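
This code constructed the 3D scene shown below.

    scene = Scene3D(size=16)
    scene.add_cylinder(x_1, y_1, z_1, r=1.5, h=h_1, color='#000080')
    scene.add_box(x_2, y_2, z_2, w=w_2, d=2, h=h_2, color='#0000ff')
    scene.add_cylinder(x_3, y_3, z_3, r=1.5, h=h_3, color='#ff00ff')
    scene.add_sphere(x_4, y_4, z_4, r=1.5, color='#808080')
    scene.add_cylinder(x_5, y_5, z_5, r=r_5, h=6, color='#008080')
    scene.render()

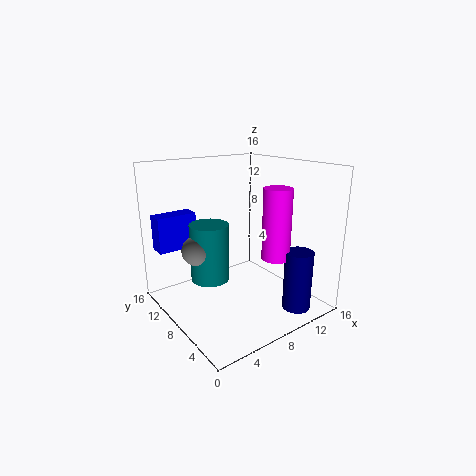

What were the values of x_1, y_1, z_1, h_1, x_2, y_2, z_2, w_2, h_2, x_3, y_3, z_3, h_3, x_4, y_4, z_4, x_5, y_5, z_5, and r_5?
x_1 = 11.5
y_1 = 2
z_1 = 1
h_1 = 6.5
x_2 = 0.5
y_2 = 12
z_2 = 6.5
w_2 = 4.5
h_2 = 4
x_3 = 10
y_3 = 4
z_3 = 6.5
h_3 = 7.5
x_4 = 2.5
y_4 = 7.5
z_4 = 8
x_5 = 4
y_5 = 7.5
z_5 = 4.5
r_5 = 2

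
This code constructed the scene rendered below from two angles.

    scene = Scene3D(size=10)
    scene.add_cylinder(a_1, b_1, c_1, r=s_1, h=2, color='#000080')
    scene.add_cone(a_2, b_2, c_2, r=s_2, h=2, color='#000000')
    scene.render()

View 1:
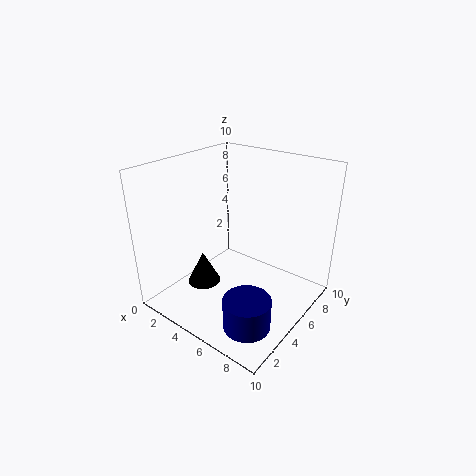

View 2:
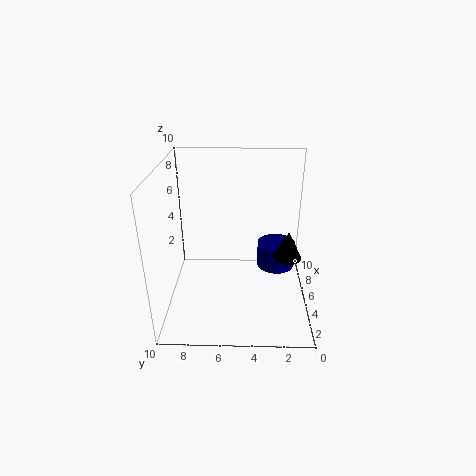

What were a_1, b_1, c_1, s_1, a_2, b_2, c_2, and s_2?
a_1 = 8; b_1 = 2; c_1 = 1; s_1 = 1.5; a_2 = 5; b_2 = 1.5; c_2 = 3.5; s_2 = 1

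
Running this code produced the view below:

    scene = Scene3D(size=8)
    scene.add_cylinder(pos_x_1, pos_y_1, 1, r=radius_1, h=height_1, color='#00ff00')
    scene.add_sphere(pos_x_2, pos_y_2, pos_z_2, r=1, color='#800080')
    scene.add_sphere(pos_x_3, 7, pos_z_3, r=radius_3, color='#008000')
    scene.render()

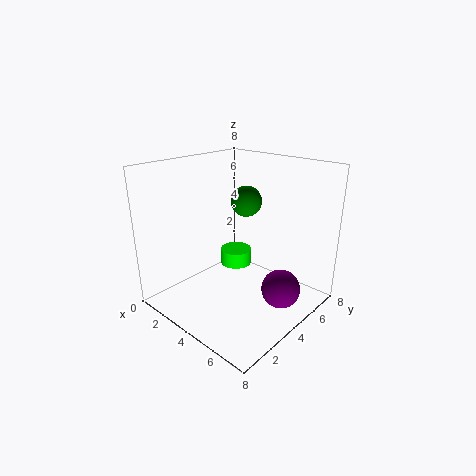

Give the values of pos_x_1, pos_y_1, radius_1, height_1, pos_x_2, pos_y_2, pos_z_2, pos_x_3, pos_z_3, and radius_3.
pos_x_1 = 2
pos_y_1 = 6
radius_1 = 1
height_1 = 1
pos_x_2 = 7
pos_y_2 = 4
pos_z_2 = 2
pos_x_3 = 2
pos_z_3 = 5
radius_3 = 1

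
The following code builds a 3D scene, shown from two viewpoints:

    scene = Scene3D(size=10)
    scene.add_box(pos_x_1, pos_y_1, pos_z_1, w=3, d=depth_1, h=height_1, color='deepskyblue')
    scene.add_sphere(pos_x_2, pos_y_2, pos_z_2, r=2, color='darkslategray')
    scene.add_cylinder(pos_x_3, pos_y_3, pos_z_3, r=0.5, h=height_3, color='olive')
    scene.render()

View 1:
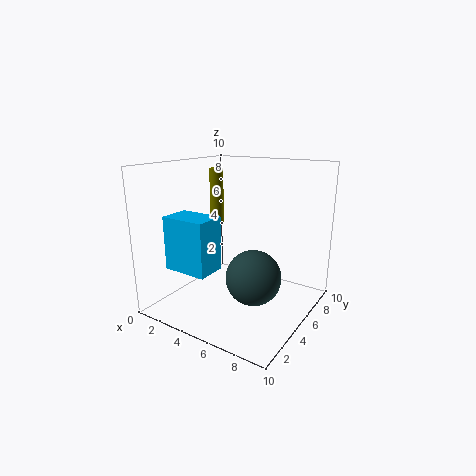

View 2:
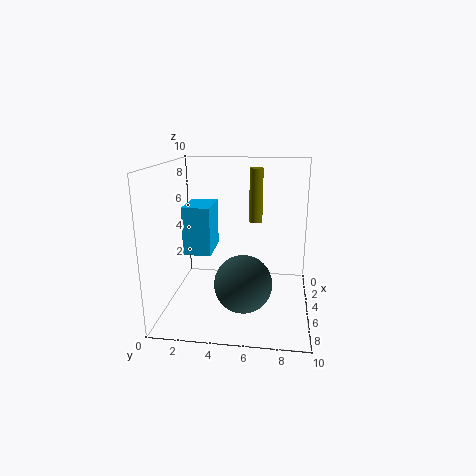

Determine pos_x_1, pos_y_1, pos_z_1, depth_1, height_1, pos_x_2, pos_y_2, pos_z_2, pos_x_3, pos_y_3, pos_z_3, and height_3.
pos_x_1 = 2; pos_y_1 = 1; pos_z_1 = 3.5; depth_1 = 2; height_1 = 3.5; pos_x_2 = 6; pos_y_2 = 5.5; pos_z_2 = 2; pos_x_3 = 2.5; pos_y_3 = 6; pos_z_3 = 5.5; height_3 = 4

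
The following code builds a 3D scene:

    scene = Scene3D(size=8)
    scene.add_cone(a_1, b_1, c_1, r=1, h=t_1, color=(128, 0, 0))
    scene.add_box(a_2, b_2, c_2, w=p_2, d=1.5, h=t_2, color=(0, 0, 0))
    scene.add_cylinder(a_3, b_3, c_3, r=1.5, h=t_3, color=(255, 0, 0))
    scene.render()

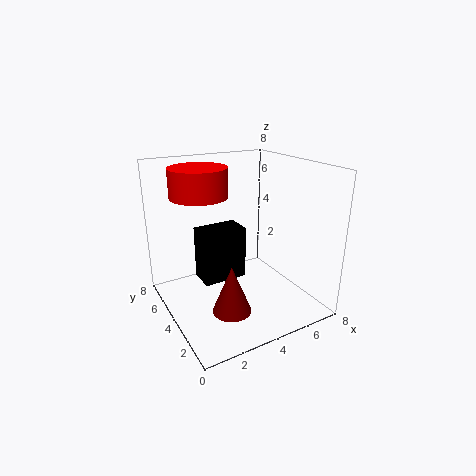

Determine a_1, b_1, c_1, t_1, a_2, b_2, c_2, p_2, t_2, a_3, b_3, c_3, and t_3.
a_1 = 2.5; b_1 = 2; c_1 = 1; t_1 = 2.5; a_2 = 2; b_2 = 4; c_2 = 1.5; p_2 = 2.5; t_2 = 3; a_3 = 2; b_3 = 4.5; c_3 = 6.5; t_3 = 1.5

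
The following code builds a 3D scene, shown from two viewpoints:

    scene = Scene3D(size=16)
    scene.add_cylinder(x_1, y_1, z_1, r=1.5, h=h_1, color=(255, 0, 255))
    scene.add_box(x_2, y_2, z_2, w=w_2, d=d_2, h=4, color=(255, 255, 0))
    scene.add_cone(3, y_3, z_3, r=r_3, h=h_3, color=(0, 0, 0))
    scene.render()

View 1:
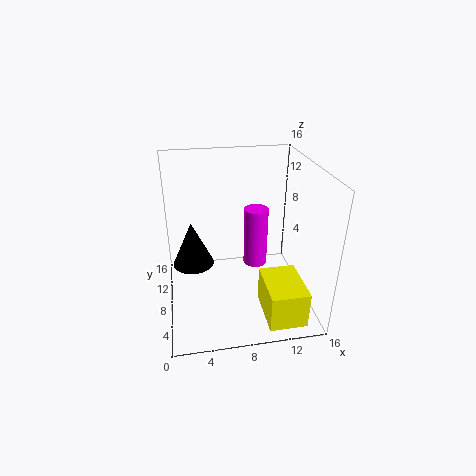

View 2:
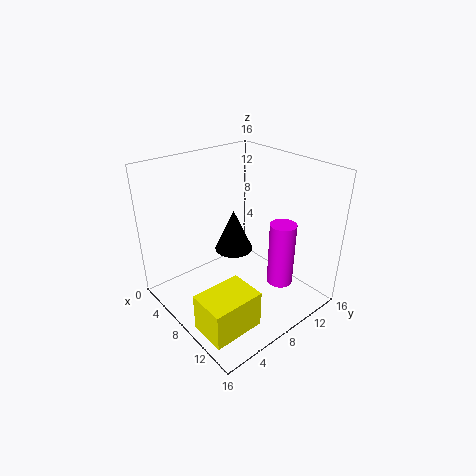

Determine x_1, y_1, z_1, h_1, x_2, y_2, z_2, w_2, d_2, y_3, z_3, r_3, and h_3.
x_1 = 11
y_1 = 12
z_1 = 2
h_1 = 7.5
x_2 = 10
y_2 = 0.5
z_2 = 1
w_2 = 4
d_2 = 5.5
y_3 = 11.5
z_3 = 3
r_3 = 2.5
h_3 = 5.5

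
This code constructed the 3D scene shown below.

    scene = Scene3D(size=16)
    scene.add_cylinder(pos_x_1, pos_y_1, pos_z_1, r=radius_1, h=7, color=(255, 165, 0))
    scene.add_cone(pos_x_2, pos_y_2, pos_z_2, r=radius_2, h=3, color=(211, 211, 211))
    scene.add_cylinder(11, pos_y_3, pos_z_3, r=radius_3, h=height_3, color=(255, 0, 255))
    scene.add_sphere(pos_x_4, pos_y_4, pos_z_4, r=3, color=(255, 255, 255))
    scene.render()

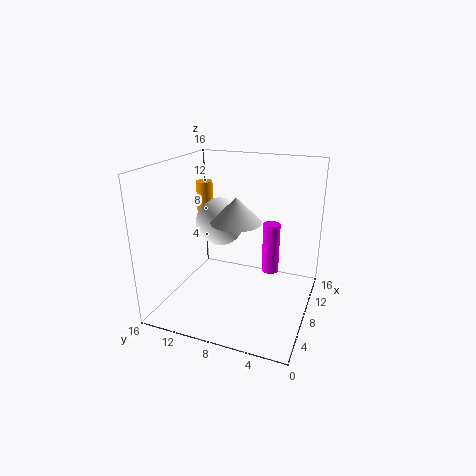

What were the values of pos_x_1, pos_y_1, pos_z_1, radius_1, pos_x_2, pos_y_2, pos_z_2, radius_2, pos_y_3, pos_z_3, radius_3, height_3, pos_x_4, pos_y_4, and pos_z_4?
pos_x_1 = 12, pos_y_1 = 14, pos_z_1 = 6, radius_1 = 1, pos_x_2 = 10, pos_y_2 = 9, pos_z_2 = 9, radius_2 = 3, pos_y_3 = 5, pos_z_3 = 3, radius_3 = 1, height_3 = 6, pos_x_4 = 12, pos_y_4 = 12, pos_z_4 = 8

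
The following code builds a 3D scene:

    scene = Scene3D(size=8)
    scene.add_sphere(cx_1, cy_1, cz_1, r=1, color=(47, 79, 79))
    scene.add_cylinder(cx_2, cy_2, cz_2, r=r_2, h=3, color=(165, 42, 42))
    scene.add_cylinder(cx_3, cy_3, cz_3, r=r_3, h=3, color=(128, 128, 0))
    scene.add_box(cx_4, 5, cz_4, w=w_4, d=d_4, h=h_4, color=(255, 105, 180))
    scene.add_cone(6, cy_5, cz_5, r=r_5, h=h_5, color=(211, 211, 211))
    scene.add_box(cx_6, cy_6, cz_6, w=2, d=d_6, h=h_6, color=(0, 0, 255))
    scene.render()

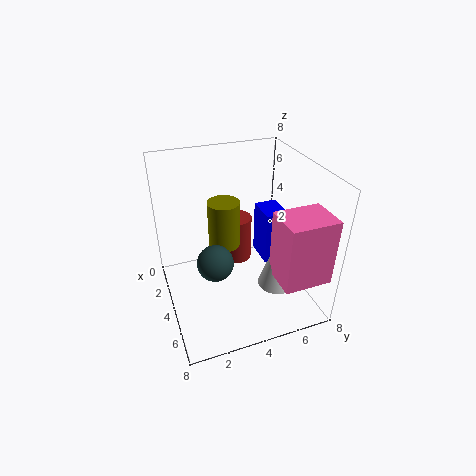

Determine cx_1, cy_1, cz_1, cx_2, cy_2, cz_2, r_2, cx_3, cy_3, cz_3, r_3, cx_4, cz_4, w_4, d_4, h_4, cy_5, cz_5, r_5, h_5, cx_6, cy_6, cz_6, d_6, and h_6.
cx_1 = 4.5
cy_1 = 2.5
cz_1 = 3
cx_2 = 1
cy_2 = 5
cz_2 = 0.5
r_2 = 1
cx_3 = 1.5
cy_3 = 4
cz_3 = 2
r_3 = 1
cx_4 = 6
cz_4 = 3
w_4 = 2
d_4 = 2.5
h_4 = 3.5
cy_5 = 5.5
cz_5 = 2
r_5 = 1
h_5 = 3
cx_6 = 0.5
cy_6 = 6.5
cz_6 = 0.5
d_6 = 1.5
h_6 = 3.5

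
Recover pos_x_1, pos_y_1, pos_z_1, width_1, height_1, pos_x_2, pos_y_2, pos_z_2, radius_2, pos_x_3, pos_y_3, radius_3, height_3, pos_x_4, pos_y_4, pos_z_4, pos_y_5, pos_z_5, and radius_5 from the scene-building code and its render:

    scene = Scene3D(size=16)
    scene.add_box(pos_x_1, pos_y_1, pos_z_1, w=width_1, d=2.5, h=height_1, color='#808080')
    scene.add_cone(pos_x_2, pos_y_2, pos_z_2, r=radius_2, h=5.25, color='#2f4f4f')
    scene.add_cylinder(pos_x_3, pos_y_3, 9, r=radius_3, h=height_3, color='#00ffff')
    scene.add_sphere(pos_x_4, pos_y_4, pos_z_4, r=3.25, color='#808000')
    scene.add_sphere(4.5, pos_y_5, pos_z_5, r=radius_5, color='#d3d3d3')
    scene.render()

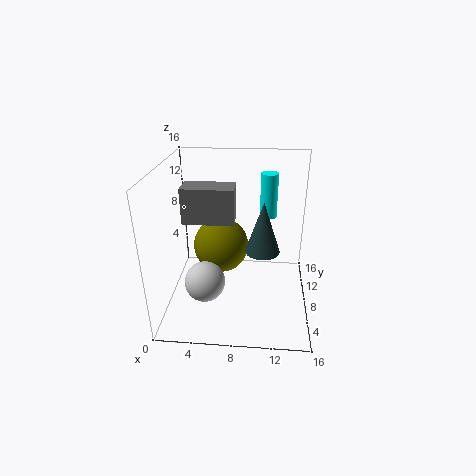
pos_x_1 = 3
pos_y_1 = 3.75
pos_z_1 = 11.5
width_1 = 5
height_1 = 3.5
pos_x_2 = 10.75
pos_y_2 = 5
pos_z_2 = 8.25
radius_2 = 1.75
pos_x_3 = 11.25
pos_y_3 = 12
radius_3 = 1
height_3 = 5.25
pos_x_4 = 5.75
pos_y_4 = 10.25
pos_z_4 = 5.75
pos_y_5 = 5.75
pos_z_5 = 3.5
radius_5 = 2.25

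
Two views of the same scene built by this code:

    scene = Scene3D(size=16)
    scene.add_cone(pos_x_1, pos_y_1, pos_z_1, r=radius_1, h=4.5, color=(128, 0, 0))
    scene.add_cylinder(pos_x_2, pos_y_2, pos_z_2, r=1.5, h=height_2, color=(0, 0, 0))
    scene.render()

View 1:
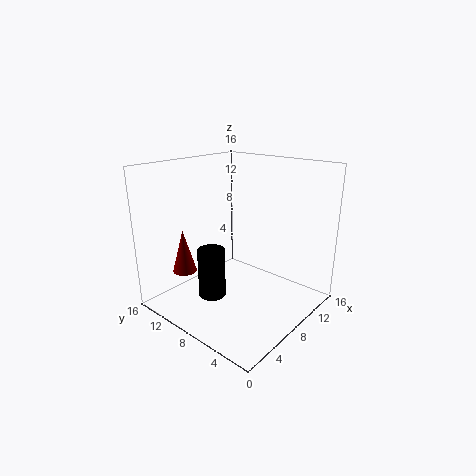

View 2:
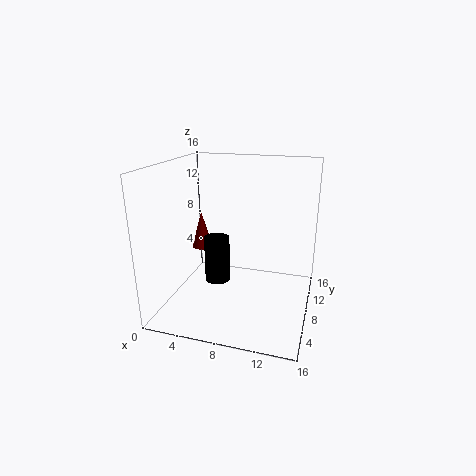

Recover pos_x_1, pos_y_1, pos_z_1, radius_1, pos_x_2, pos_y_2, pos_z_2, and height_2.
pos_x_1 = 2.5; pos_y_1 = 10.75; pos_z_1 = 5.25; radius_1 = 1.25; pos_x_2 = 5; pos_y_2 = 9.25; pos_z_2 = 1.75; height_2 = 5.5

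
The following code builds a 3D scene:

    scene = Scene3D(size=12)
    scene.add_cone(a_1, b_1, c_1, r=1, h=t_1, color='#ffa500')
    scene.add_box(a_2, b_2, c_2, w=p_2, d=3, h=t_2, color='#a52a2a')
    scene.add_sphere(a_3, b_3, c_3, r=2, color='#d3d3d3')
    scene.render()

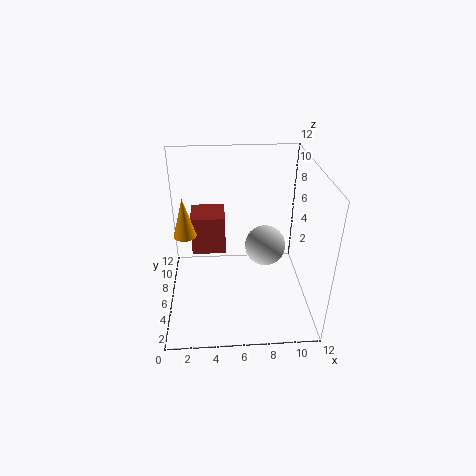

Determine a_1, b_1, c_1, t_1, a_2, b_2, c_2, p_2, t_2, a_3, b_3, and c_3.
a_1 = 1.5
b_1 = 7.5
c_1 = 5.5
t_1 = 3.5
a_2 = 2
b_2 = 7.5
c_2 = 3.5
p_2 = 3
t_2 = 3.5
a_3 = 9
b_3 = 10
c_3 = 2.5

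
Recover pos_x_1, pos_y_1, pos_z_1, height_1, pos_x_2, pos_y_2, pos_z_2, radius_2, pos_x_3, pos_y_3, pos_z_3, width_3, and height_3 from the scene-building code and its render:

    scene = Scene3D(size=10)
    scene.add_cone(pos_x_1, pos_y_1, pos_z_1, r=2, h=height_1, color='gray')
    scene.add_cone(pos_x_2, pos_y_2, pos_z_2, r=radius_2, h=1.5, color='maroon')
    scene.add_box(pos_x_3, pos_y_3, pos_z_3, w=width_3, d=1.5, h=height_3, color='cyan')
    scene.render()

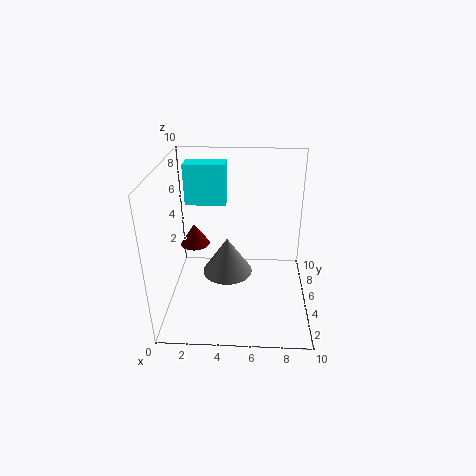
pos_x_1 = 4
pos_y_1 = 7.5
pos_z_1 = 0.5
height_1 = 3
pos_x_2 = 2
pos_y_2 = 5
pos_z_2 = 4.5
radius_2 = 1
pos_x_3 = 1
pos_y_3 = 7
pos_z_3 = 6.5
width_3 = 3
height_3 = 3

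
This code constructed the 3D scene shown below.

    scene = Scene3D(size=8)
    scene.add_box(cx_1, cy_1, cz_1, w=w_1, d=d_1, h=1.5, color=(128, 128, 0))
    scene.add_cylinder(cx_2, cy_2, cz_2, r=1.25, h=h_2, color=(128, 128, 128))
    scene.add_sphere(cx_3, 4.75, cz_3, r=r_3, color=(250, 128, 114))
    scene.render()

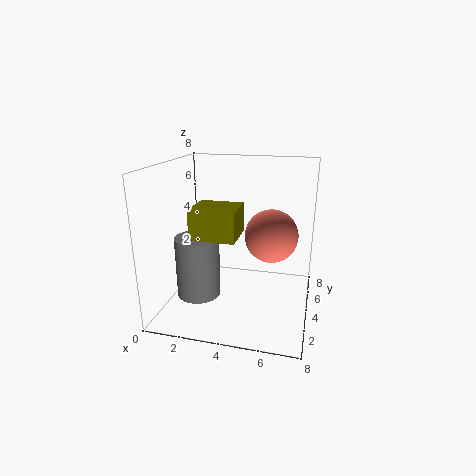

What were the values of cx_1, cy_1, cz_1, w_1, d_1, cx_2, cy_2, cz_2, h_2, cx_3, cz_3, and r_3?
cx_1 = 2.25, cy_1 = 1.25, cz_1 = 4.75, w_1 = 2.25, d_1 = 2, cx_2 = 1.75, cy_2 = 3.5, cz_2 = 0.5, h_2 = 3.5, cx_3 = 5.75, cz_3 = 4, r_3 = 1.5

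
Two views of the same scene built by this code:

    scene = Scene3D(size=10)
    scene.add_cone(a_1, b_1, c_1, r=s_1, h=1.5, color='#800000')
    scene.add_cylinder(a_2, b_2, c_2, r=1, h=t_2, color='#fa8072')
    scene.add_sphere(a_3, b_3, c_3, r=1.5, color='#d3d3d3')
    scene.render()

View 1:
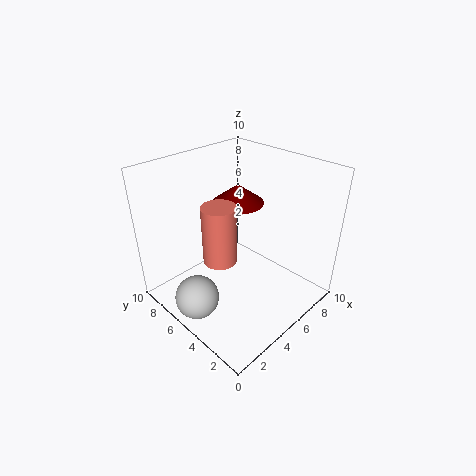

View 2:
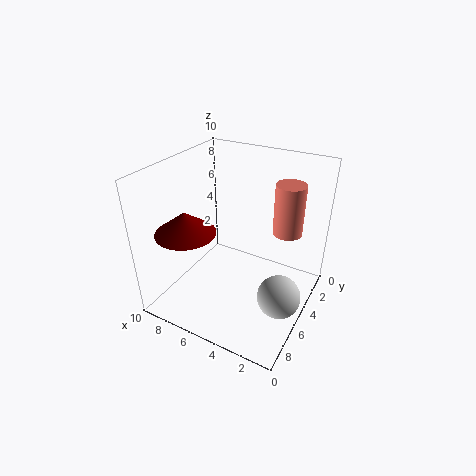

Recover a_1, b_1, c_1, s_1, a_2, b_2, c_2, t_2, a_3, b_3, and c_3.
a_1 = 7.5, b_1 = 7.5, c_1 = 6, s_1 = 2, a_2 = 2, b_2 = 3.5, c_2 = 5.5, t_2 = 3.5, a_3 = 1.5, b_3 = 5.5, c_3 = 1.5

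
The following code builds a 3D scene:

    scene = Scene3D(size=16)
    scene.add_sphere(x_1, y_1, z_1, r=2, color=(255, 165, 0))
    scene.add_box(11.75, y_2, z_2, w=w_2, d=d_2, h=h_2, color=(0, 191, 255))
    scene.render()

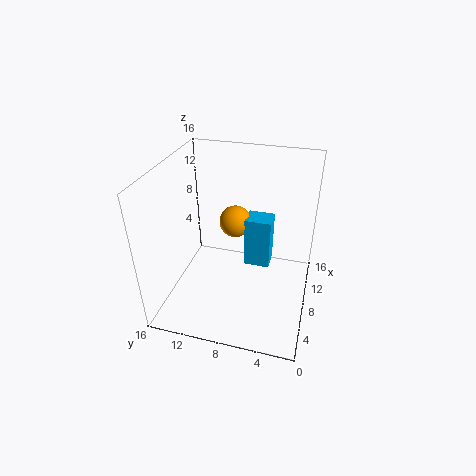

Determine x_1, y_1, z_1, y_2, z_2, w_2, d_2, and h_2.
x_1 = 13; y_1 = 9.75; z_1 = 7; y_2 = 5; z_2 = 1.5; w_2 = 2.75; d_2 = 3.25; h_2 = 6.5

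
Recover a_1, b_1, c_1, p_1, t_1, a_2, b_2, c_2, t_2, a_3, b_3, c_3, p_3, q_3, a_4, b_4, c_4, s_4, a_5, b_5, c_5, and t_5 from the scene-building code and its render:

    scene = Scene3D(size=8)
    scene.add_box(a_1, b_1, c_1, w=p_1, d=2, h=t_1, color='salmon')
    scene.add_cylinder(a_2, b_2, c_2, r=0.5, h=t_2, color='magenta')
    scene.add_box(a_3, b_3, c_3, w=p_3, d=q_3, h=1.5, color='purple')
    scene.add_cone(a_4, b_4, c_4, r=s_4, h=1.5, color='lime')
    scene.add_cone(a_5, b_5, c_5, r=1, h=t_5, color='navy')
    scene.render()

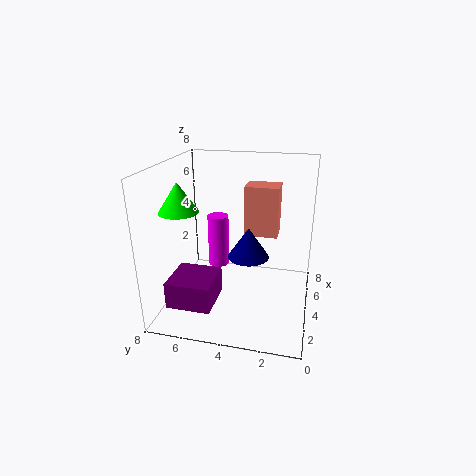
a_1 = 5.5
b_1 = 2
c_1 = 3.5
p_1 = 1.5
t_1 = 3
a_2 = 2
b_2 = 4.5
c_2 = 3.5
t_2 = 2.5
a_3 = 1.5
b_3 = 5
c_3 = 0.5
p_3 = 2.5
q_3 = 2.5
a_4 = 2
b_4 = 6.5
c_4 = 6
s_4 = 1
a_5 = 2
b_5 = 3
c_5 = 4
t_5 = 1.5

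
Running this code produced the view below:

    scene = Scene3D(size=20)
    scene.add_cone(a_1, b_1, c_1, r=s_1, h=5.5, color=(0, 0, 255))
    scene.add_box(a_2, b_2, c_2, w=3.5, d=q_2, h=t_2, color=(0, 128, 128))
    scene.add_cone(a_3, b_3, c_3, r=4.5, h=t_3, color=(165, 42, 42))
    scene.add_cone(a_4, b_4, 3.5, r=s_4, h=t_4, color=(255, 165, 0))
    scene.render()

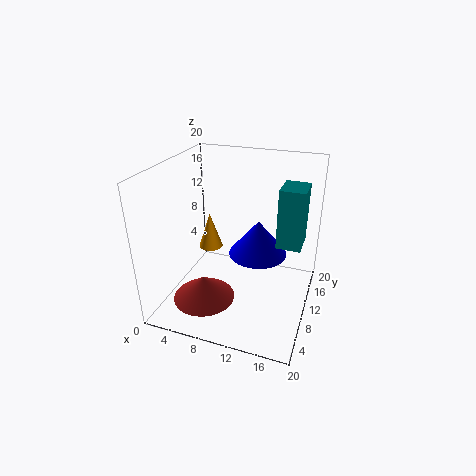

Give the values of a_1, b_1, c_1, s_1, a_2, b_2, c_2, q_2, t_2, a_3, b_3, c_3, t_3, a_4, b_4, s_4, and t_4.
a_1 = 11.5; b_1 = 15; c_1 = 5; s_1 = 4.5; a_2 = 15; b_2 = 11.5; c_2 = 8.5; q_2 = 4.5; t_2 = 8.5; a_3 = 5.5; b_3 = 7.5; c_3 = 0.5; t_3 = 3.5; a_4 = 2.5; b_4 = 17; s_4 = 2; t_4 = 6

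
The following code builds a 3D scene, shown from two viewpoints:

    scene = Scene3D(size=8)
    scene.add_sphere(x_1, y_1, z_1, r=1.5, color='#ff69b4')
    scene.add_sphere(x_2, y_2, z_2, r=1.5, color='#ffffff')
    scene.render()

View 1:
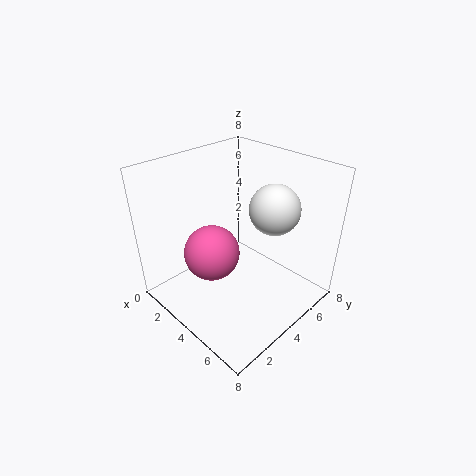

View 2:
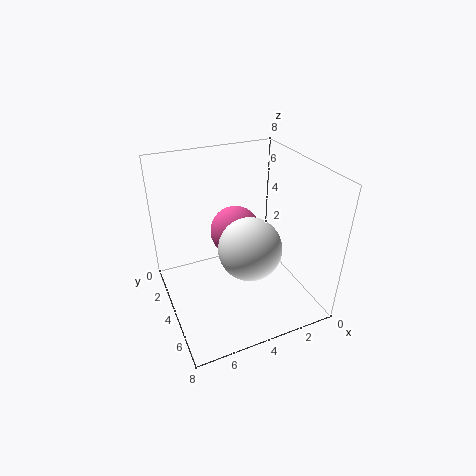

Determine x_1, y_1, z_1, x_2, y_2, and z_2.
x_1 = 3.5, y_1 = 2.5, z_1 = 3.5, x_2 = 4.5, y_2 = 6.5, z_2 = 5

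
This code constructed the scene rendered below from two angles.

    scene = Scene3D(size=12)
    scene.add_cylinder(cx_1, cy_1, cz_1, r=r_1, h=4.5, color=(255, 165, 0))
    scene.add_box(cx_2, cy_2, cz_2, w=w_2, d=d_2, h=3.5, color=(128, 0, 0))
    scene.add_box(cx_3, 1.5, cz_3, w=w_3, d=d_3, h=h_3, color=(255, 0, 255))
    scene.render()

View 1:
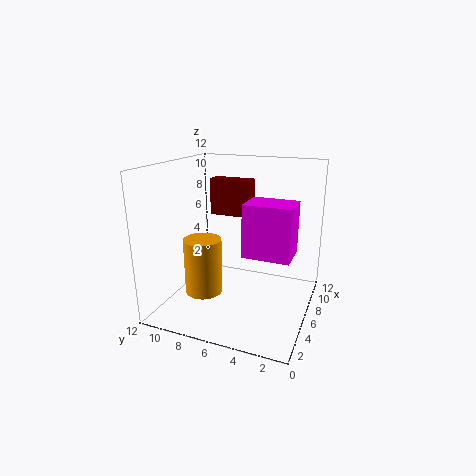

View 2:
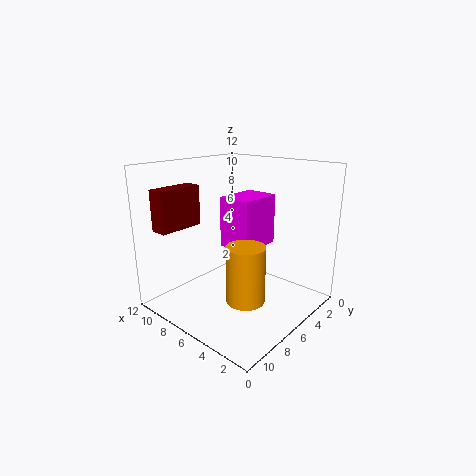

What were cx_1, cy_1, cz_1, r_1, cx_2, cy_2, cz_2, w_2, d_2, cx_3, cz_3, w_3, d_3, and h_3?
cx_1 = 3.5; cy_1 = 8; cz_1 = 2; r_1 = 1.5; cx_2 = 10; cy_2 = 6.5; cz_2 = 6.5; w_2 = 1.5; d_2 = 4; cx_3 = 5.5; cz_3 = 4.5; w_3 = 3; d_3 = 4; h_3 = 4.5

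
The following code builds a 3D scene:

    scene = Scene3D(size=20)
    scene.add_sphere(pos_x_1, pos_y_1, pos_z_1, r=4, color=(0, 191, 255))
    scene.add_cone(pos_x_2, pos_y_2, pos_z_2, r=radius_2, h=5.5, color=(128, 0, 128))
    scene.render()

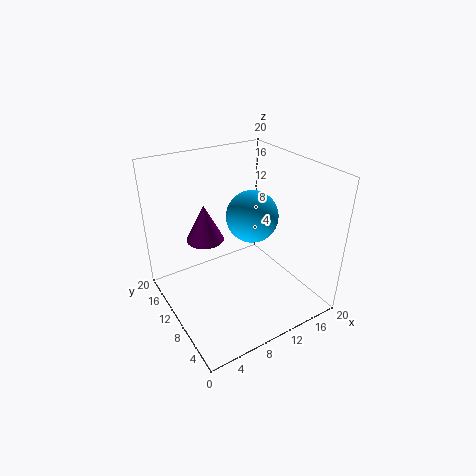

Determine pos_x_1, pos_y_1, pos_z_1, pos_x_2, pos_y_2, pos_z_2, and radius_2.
pos_x_1 = 14.75
pos_y_1 = 13.5
pos_z_1 = 10.5
pos_x_2 = 7.25
pos_y_2 = 14.75
pos_z_2 = 8.25
radius_2 = 2.75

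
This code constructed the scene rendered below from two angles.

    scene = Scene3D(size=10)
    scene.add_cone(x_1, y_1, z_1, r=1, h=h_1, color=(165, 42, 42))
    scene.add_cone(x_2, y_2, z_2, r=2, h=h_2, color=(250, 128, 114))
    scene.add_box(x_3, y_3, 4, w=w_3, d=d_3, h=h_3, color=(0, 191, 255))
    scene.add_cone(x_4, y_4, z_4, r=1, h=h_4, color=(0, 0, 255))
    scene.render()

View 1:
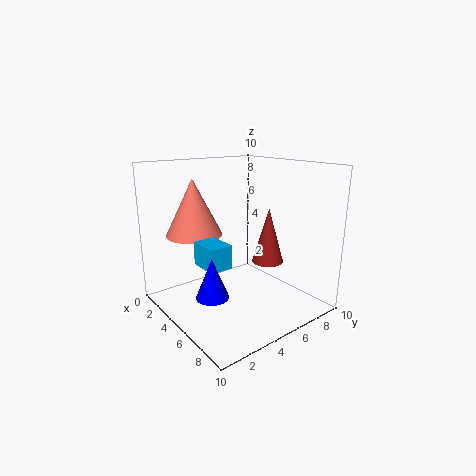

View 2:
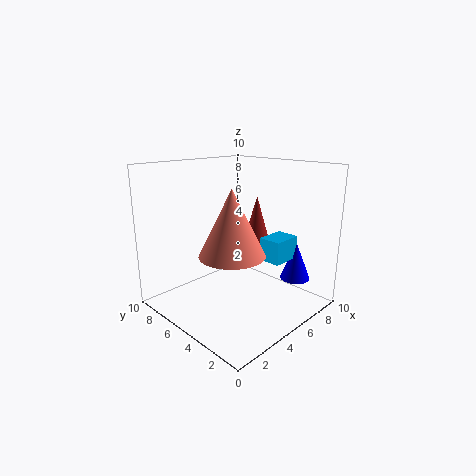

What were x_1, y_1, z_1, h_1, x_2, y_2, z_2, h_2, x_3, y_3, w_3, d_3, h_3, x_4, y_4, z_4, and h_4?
x_1 = 7.5
y_1 = 5.5
z_1 = 4
h_1 = 3.5
x_2 = 2.5
y_2 = 3
z_2 = 5
h_2 = 4
x_3 = 5
y_3 = 1.5
w_3 = 2
d_3 = 1.5
h_3 = 1.5
x_4 = 7
y_4 = 1.5
z_4 = 2.5
h_4 = 2.5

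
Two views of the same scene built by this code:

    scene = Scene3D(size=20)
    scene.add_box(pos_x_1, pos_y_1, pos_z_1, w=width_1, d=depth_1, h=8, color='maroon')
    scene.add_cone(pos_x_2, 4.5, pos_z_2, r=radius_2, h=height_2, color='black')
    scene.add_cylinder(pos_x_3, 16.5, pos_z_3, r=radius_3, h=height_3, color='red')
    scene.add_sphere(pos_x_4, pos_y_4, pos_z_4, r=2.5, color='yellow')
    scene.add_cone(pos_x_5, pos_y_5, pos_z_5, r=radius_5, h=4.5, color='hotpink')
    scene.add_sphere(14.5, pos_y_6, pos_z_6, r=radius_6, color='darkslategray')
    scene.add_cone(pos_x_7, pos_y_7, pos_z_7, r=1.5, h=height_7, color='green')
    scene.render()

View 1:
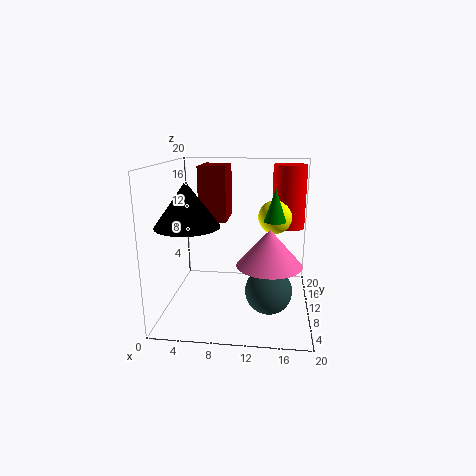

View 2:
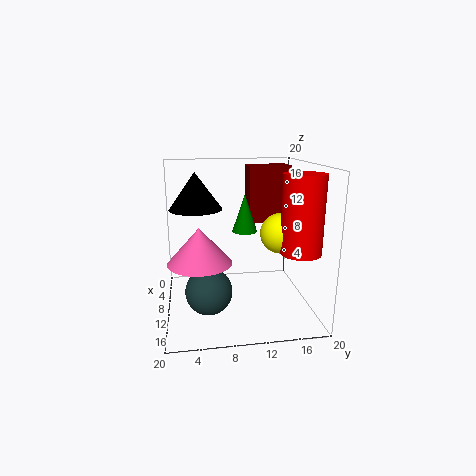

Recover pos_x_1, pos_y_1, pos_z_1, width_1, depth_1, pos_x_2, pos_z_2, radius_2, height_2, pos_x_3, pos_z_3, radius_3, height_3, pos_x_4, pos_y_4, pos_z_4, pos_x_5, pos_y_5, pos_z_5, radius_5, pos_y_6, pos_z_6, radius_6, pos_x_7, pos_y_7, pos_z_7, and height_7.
pos_x_1 = 4, pos_y_1 = 12, pos_z_1 = 11.5, width_1 = 4, depth_1 = 6, pos_x_2 = 4.5, pos_z_2 = 13, radius_2 = 4, height_2 = 5.5, pos_x_3 = 17, pos_z_3 = 10, radius_3 = 2.5, height_3 = 9.5, pos_x_4 = 15, pos_y_4 = 14.5, pos_z_4 = 12, pos_x_5 = 14.5, pos_y_5 = 4.5, pos_z_5 = 8.5, radius_5 = 4, pos_y_6 = 5.5, pos_z_6 = 4.5, radius_6 = 3, pos_x_7 = 15, pos_y_7 = 10, pos_z_7 = 12.5, height_7 = 4.5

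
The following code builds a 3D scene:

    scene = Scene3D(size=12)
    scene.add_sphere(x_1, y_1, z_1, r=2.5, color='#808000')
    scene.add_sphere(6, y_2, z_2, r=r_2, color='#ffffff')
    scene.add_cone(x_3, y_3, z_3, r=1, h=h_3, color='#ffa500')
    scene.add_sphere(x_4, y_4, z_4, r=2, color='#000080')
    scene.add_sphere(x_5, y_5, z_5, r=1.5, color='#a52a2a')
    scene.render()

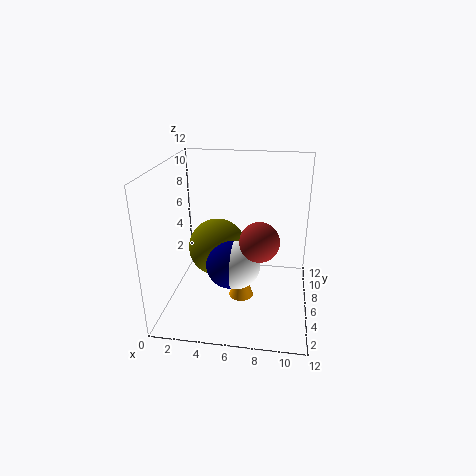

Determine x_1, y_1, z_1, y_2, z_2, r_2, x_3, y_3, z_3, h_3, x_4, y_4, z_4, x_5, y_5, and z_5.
x_1 = 4, y_1 = 7, z_1 = 4.5, y_2 = 5, z_2 = 4, r_2 = 2, x_3 = 6.5, y_3 = 4.5, z_3 = 1.5, h_3 = 3, x_4 = 5.5, y_4 = 5, z_4 = 4, x_5 = 8, y_5 = 3.5, z_5 = 7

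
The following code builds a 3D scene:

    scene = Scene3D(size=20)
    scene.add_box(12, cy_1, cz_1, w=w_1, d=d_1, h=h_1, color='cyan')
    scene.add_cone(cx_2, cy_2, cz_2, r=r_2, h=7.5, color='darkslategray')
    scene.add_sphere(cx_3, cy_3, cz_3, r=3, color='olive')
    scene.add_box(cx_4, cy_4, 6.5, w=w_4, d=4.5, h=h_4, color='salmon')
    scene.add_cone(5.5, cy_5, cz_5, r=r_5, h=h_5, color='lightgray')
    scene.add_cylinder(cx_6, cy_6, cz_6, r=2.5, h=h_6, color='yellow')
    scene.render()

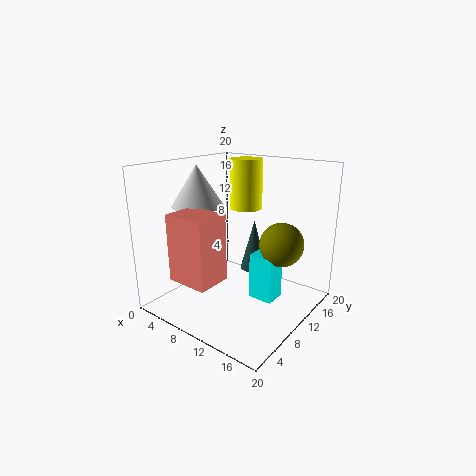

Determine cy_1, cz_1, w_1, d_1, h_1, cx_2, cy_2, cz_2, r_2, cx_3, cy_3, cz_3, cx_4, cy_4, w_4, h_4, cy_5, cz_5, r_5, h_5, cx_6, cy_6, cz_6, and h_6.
cy_1 = 10
cz_1 = 1.5
w_1 = 3.5
d_1 = 3
h_1 = 6.5
cx_2 = 10
cy_2 = 14
cz_2 = 4
r_2 = 2
cx_3 = 15.5
cy_3 = 12.5
cz_3 = 9.5
cx_4 = 6.5
cy_4 = 0.5
w_4 = 5.5
h_4 = 8.5
cy_5 = 7
cz_5 = 14.5
r_5 = 3.5
h_5 = 5.5
cx_6 = 7
cy_6 = 16
cz_6 = 12.5
h_6 = 7.5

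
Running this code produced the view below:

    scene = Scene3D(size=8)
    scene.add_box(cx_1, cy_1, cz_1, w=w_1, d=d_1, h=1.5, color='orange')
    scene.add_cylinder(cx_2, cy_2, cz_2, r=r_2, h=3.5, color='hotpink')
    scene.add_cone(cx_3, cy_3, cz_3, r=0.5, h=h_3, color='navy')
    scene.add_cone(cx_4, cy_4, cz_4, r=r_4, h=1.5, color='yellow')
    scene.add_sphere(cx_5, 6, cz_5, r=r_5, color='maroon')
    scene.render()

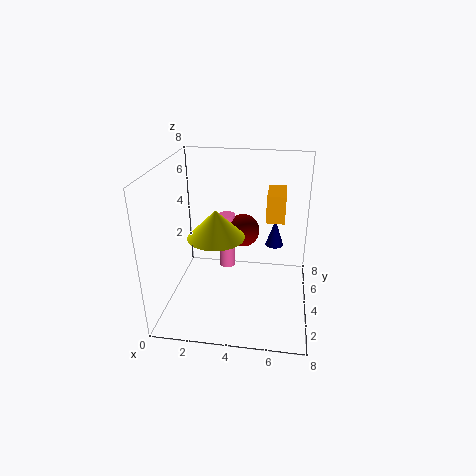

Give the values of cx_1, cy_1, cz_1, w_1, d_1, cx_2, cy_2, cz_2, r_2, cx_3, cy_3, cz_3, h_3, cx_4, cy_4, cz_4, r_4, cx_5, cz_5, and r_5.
cx_1 = 5.5; cy_1 = 4; cz_1 = 5; w_1 = 1; d_1 = 2; cx_2 = 3; cy_2 = 6; cz_2 = 1; r_2 = 0.5; cx_3 = 6; cy_3 = 4.5; cz_3 = 3.5; h_3 = 1.5; cx_4 = 3; cy_4 = 3; cz_4 = 4.5; r_4 = 1.5; cx_5 = 4; cz_5 = 3.5; r_5 = 1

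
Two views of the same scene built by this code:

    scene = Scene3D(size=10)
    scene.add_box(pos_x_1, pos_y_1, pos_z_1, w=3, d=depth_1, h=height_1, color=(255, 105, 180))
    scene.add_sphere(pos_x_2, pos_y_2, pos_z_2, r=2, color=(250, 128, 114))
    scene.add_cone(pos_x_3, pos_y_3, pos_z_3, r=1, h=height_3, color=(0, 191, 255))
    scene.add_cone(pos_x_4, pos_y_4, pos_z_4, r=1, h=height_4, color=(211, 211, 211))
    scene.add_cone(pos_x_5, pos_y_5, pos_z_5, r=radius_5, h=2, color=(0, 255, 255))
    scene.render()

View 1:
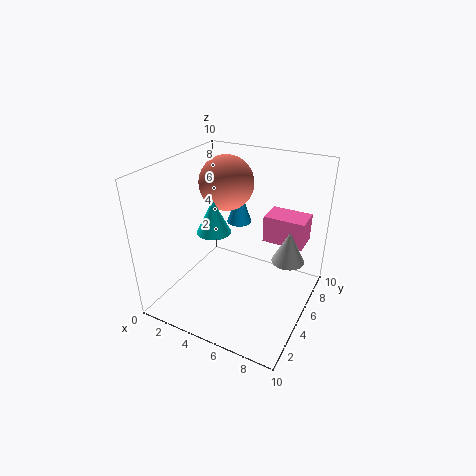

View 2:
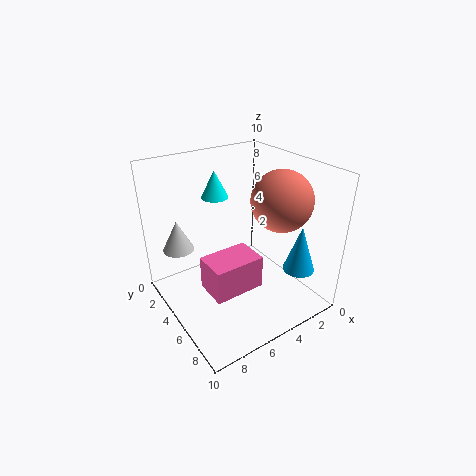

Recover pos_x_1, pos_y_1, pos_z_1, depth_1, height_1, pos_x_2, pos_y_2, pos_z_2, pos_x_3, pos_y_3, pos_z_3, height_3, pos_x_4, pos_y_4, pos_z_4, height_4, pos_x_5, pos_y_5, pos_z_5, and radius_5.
pos_x_1 = 6, pos_y_1 = 7, pos_z_1 = 4, depth_1 = 2, height_1 = 2, pos_x_2 = 3, pos_y_2 = 7, pos_z_2 = 8, pos_x_3 = 3, pos_y_3 = 9, pos_z_3 = 4, height_3 = 3, pos_x_4 = 9, pos_y_4 = 4, pos_z_4 = 5, height_4 = 2, pos_x_5 = 5, pos_y_5 = 2, pos_z_5 = 7, radius_5 = 1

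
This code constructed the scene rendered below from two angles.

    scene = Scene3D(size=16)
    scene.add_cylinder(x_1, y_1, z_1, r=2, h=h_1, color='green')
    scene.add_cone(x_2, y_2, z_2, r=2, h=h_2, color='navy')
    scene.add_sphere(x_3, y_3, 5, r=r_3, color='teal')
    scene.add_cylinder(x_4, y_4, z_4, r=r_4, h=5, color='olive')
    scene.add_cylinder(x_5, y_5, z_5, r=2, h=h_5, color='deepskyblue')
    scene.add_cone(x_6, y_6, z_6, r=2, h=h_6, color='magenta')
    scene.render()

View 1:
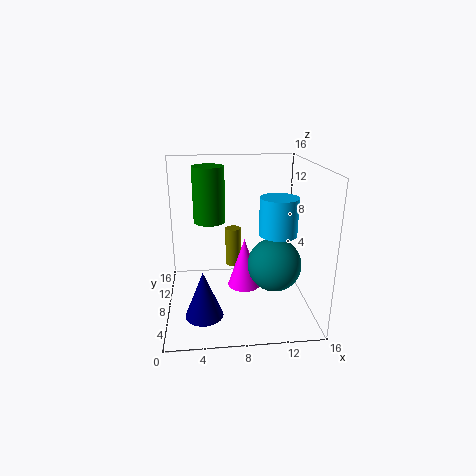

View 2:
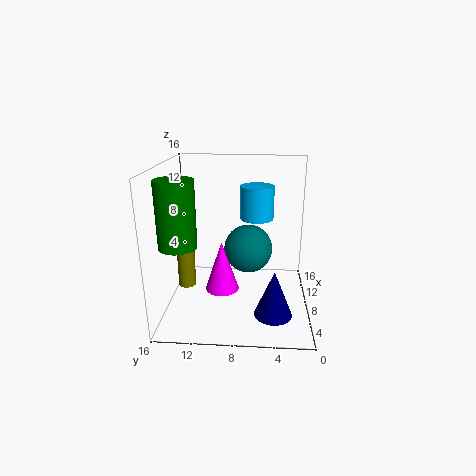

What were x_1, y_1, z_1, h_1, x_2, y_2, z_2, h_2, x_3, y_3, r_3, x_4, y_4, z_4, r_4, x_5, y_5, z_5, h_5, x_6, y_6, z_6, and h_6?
x_1 = 5, y_1 = 14, z_1 = 8, h_1 = 7, x_2 = 4, y_2 = 4, z_2 = 1, h_2 = 5, x_3 = 12, y_3 = 7, r_3 = 3, x_4 = 8, y_4 = 14, z_4 = 2, r_4 = 1, x_5 = 12, y_5 = 6, z_5 = 9, h_5 = 4, x_6 = 9, y_6 = 10, z_6 = 1, h_6 = 6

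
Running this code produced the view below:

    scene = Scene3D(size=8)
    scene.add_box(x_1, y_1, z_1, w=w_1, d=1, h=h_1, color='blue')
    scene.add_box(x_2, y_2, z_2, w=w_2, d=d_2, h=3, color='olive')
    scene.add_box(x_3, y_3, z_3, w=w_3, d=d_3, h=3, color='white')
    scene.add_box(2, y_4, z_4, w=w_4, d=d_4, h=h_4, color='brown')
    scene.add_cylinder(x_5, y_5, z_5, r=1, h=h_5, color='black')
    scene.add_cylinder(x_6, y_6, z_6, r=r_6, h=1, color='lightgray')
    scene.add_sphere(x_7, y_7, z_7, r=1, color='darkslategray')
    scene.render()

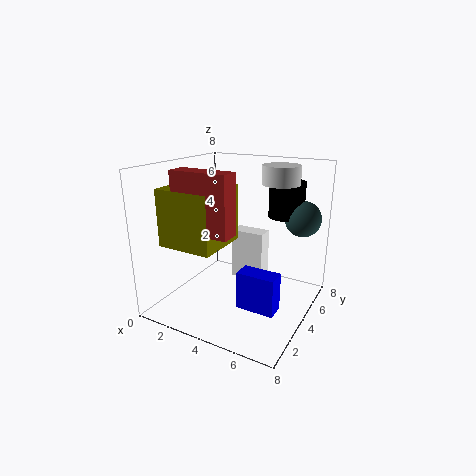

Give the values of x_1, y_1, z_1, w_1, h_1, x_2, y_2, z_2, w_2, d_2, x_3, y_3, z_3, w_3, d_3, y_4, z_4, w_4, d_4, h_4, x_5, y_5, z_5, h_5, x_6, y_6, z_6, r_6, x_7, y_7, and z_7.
x_1 = 5
y_1 = 2
z_1 = 1
w_1 = 2
h_1 = 2
x_2 = 1
y_2 = 1
z_2 = 4
w_2 = 3
d_2 = 3
x_3 = 3
y_3 = 5
z_3 = 1
w_3 = 2
d_3 = 1
y_4 = 1
z_4 = 5
w_4 = 3
d_4 = 1
h_4 = 3
x_5 = 6
y_5 = 6
z_5 = 5
h_5 = 2
x_6 = 6
y_6 = 5
z_6 = 7
r_6 = 1
x_7 = 7
y_7 = 6
z_7 = 5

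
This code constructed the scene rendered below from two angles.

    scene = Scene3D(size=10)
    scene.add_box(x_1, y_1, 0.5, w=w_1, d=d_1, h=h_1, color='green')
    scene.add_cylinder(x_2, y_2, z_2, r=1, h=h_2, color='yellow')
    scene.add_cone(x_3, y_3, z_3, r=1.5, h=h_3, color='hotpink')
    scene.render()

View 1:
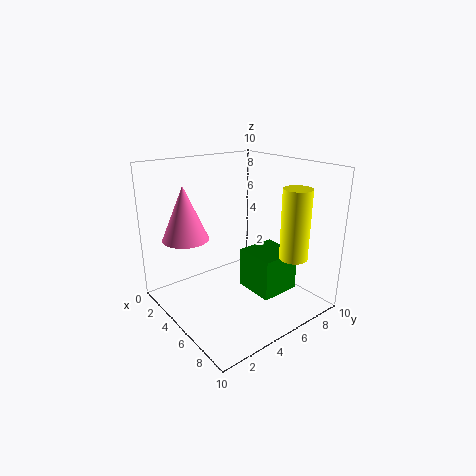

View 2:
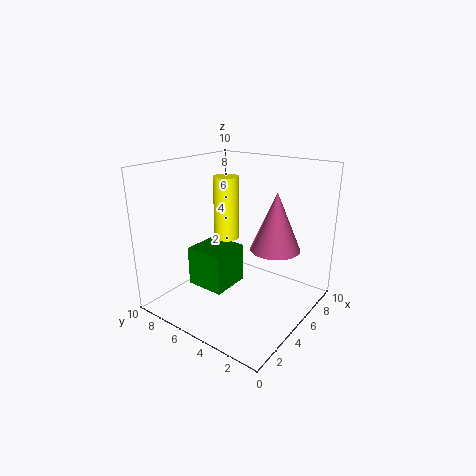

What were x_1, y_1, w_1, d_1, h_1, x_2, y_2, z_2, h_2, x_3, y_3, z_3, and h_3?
x_1 = 4, y_1 = 6, w_1 = 3, d_1 = 3, h_1 = 3, x_2 = 7.5, y_2 = 8, z_2 = 3.5, h_2 = 5, x_3 = 4, y_3 = 1.5, z_3 = 5.5, h_3 = 3.5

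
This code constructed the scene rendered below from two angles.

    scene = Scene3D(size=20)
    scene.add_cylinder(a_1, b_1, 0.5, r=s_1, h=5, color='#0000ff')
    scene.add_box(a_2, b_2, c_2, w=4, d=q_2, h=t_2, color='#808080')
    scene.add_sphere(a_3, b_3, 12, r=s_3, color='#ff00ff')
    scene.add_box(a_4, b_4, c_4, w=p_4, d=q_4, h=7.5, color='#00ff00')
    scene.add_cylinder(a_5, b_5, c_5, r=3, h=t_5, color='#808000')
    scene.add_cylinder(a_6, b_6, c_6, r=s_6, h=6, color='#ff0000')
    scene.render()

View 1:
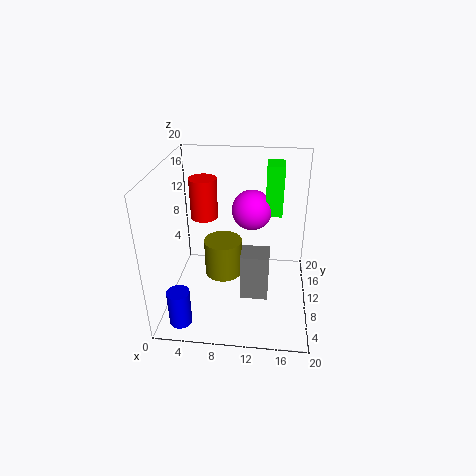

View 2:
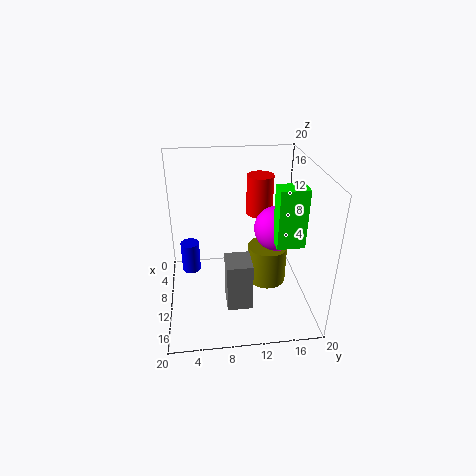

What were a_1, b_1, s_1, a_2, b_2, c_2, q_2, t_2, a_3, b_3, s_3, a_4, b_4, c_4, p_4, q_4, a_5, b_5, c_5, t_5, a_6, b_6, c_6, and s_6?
a_1 = 3, b_1 = 3, s_1 = 1.5, a_2 = 10.5, b_2 = 8, c_2 = 1, q_2 = 3.5, t_2 = 7, a_3 = 11.5, b_3 = 15, s_3 = 3, a_4 = 13.5, b_4 = 14, c_4 = 11.5, p_4 = 2.5, q_4 = 3.5, a_5 = 7, b_5 = 15, c_5 = 0.5, t_5 = 6, a_6 = 4.5, b_6 = 14, c_6 = 11, s_6 = 2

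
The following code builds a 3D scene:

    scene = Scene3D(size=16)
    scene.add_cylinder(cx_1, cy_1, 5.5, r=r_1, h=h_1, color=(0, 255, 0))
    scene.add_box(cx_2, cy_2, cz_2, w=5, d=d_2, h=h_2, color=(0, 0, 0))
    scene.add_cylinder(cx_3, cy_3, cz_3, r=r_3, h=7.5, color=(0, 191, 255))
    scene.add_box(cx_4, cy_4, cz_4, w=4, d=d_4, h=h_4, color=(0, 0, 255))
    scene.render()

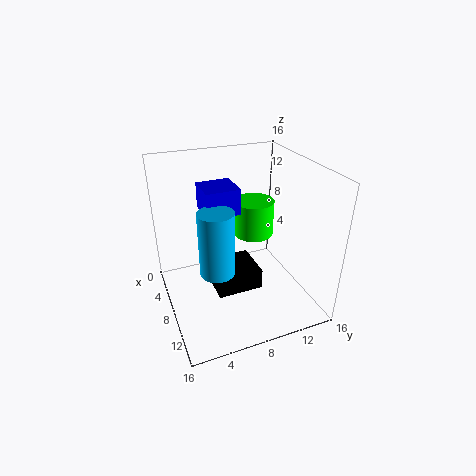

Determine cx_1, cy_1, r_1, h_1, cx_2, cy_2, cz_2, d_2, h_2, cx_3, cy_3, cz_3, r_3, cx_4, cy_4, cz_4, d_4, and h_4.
cx_1 = 3.5; cy_1 = 12; r_1 = 2.5; h_1 = 4.5; cx_2 = 3.5; cy_2 = 5.5; cz_2 = 0.5; d_2 = 5.5; h_2 = 2.5; cx_3 = 8; cy_3 = 5.5; cz_3 = 4; r_3 = 2; cx_4 = 2.5; cy_4 = 5; cz_4 = 10; d_4 = 4; h_4 = 3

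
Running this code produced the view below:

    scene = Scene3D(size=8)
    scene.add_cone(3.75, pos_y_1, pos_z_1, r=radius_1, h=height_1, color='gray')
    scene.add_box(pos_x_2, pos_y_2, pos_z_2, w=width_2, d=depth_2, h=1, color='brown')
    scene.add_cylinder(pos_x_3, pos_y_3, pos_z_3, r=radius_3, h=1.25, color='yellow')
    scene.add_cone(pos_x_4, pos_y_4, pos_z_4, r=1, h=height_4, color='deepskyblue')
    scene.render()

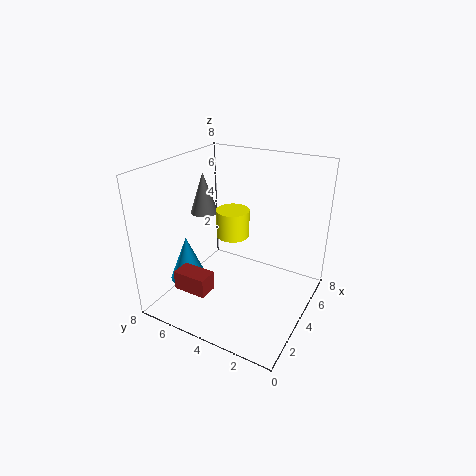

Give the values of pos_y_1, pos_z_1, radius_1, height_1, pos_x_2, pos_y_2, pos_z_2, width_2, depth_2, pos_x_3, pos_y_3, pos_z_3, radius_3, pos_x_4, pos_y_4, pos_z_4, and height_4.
pos_y_1 = 6
pos_z_1 = 5.25
radius_1 = 0.75
height_1 = 2.25
pos_x_2 = 0.5
pos_y_2 = 4
pos_z_2 = 2.25
width_2 = 1
depth_2 = 1.75
pos_x_3 = 1.75
pos_y_3 = 3
pos_z_3 = 5.5
radius_3 = 0.75
pos_x_4 = 2.25
pos_y_4 = 6.25
pos_z_4 = 1.75
height_4 = 2.5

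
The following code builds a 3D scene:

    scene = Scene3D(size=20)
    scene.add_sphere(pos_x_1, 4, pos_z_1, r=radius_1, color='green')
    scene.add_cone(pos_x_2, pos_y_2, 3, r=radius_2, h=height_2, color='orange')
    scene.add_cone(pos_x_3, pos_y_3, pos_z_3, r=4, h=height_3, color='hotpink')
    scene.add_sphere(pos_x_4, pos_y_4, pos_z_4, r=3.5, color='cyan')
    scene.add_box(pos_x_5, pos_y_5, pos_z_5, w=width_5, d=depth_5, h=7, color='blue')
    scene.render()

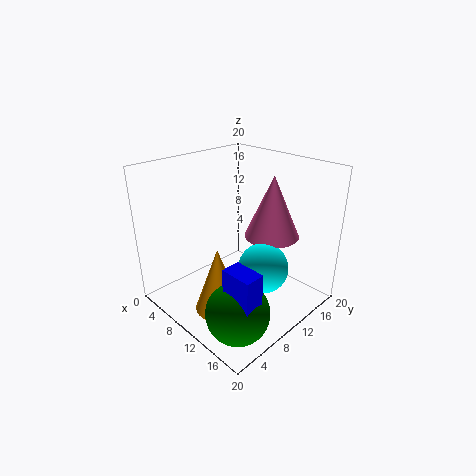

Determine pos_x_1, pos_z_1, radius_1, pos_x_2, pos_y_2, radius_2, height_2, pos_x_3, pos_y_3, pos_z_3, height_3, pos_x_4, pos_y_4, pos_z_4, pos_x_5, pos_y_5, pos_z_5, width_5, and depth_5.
pos_x_1 = 16; pos_z_1 = 4; radius_1 = 4; pos_x_2 = 12.5; pos_y_2 = 4; radius_2 = 3; height_2 = 8.5; pos_x_3 = 11.5; pos_y_3 = 15.5; pos_z_3 = 9; height_3 = 9; pos_x_4 = 13.5; pos_y_4 = 11.5; pos_z_4 = 6; pos_x_5 = 15; pos_y_5 = 2.5; pos_z_5 = 3.5; width_5 = 4; depth_5 = 2.5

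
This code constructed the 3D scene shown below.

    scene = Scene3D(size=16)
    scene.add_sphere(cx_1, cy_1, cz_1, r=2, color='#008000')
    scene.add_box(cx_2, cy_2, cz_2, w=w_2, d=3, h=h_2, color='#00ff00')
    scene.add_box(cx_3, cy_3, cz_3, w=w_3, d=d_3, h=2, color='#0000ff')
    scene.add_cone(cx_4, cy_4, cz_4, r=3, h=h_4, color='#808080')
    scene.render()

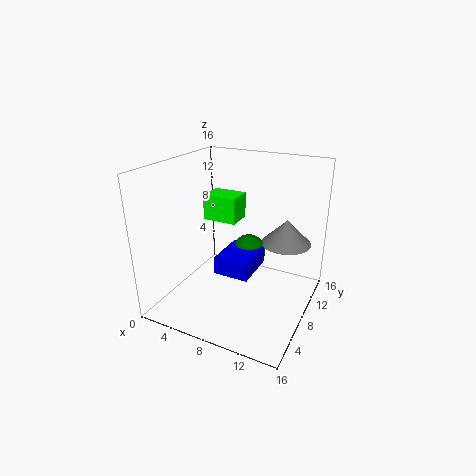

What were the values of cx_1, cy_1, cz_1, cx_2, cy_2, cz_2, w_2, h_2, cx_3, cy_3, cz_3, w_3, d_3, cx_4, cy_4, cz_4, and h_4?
cx_1 = 8, cy_1 = 11, cz_1 = 5, cx_2 = 3, cy_2 = 9, cz_2 = 9, w_2 = 4, h_2 = 3, cx_3 = 6, cy_3 = 6, cz_3 = 4, w_3 = 4, d_3 = 5, cx_4 = 12, cy_4 = 13, cz_4 = 6, h_4 = 3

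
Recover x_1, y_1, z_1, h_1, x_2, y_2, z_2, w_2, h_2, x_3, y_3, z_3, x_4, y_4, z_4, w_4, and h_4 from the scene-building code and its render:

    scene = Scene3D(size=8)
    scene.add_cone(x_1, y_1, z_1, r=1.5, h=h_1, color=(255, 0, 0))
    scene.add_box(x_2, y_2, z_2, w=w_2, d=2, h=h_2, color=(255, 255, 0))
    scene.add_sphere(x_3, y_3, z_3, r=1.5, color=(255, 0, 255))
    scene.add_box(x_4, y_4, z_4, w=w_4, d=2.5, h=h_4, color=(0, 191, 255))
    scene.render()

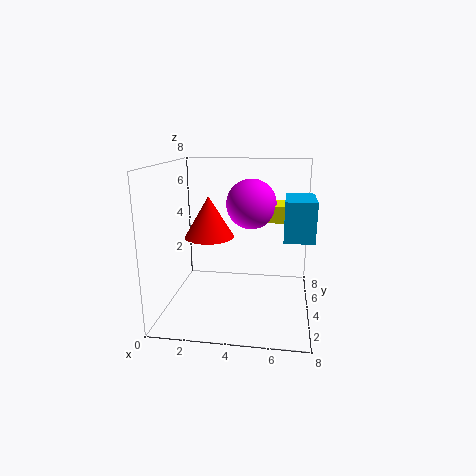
x_1 = 2; y_1 = 5.5; z_1 = 3.5; h_1 = 2.5; x_2 = 4.5; y_2 = 5.5; z_2 = 4.5; w_2 = 2; h_2 = 1; x_3 = 4.5; y_3 = 6; z_3 = 5.5; x_4 = 6.5; y_4 = 2; z_4 = 4.5; w_4 = 1.5; h_4 = 2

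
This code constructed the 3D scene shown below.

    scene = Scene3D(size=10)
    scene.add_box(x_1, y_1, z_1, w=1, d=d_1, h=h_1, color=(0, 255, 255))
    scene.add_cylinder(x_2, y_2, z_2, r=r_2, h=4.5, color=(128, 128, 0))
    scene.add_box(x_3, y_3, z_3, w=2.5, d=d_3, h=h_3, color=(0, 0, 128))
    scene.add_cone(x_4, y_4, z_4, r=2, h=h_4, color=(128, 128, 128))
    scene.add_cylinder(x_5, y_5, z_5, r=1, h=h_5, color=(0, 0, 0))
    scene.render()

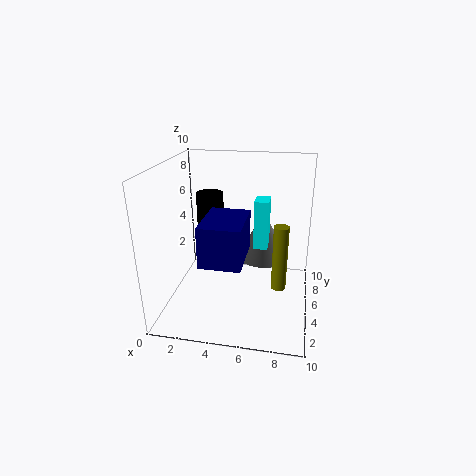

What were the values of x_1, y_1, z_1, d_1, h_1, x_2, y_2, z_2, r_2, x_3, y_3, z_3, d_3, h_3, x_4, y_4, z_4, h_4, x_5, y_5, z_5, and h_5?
x_1 = 6
y_1 = 5.5
z_1 = 4
d_1 = 1.5
h_1 = 3.5
x_2 = 8
y_2 = 4
z_2 = 2
r_2 = 0.5
x_3 = 3.5
y_3 = 0.5
z_3 = 5
d_3 = 3.5
h_3 = 2.5
x_4 = 6.5
y_4 = 7.5
z_4 = 2.5
h_4 = 3.5
x_5 = 2.5
y_5 = 7
z_5 = 4
h_5 = 3.5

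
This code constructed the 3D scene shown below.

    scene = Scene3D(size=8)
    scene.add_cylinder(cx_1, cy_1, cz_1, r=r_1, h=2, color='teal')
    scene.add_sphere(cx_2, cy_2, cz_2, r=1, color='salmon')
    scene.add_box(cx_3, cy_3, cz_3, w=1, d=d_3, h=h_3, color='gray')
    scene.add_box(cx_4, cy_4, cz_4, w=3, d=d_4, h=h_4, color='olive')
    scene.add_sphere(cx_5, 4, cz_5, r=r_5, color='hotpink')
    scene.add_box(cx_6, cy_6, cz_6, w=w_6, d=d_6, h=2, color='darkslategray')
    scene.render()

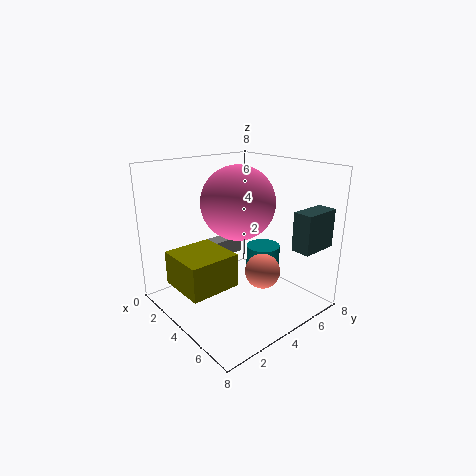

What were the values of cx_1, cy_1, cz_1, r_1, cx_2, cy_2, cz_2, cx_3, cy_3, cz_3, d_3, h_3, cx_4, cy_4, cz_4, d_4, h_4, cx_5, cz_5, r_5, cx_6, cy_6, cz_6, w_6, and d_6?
cx_1 = 4, cy_1 = 6, cz_1 = 1, r_1 = 1, cx_2 = 5, cy_2 = 5, cz_2 = 2, cx_3 = 1, cy_3 = 4, cz_3 = 2, d_3 = 2, h_3 = 1, cx_4 = 1, cy_4 = 1, cz_4 = 1, d_4 = 3, h_4 = 2, cx_5 = 4, cz_5 = 6, r_5 = 2, cx_6 = 7, cy_6 = 5, cz_6 = 4, w_6 = 1, d_6 = 2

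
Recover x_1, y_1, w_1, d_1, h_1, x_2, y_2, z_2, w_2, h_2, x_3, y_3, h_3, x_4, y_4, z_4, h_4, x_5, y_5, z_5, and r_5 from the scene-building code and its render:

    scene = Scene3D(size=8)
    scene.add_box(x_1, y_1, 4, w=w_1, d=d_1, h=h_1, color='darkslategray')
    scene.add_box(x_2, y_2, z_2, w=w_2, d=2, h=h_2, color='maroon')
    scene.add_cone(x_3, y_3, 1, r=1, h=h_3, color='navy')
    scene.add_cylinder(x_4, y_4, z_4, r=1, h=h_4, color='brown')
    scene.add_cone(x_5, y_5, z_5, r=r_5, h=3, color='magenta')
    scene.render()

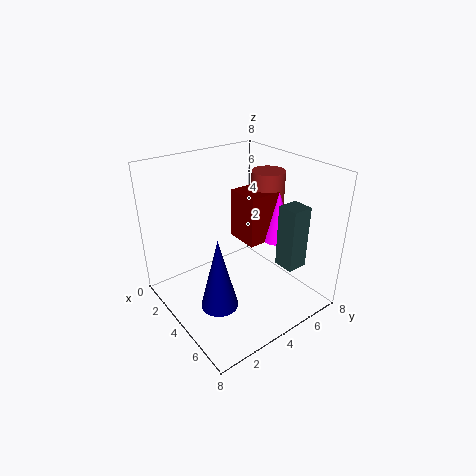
x_1 = 7
y_1 = 4
w_1 = 1
d_1 = 1
h_1 = 3
x_2 = 2
y_2 = 5
z_2 = 3
w_2 = 2
h_2 = 3
x_3 = 5
y_3 = 2
h_3 = 4
x_4 = 3
y_4 = 7
z_4 = 3
h_4 = 4
x_5 = 4
y_5 = 7
z_5 = 3
r_5 = 1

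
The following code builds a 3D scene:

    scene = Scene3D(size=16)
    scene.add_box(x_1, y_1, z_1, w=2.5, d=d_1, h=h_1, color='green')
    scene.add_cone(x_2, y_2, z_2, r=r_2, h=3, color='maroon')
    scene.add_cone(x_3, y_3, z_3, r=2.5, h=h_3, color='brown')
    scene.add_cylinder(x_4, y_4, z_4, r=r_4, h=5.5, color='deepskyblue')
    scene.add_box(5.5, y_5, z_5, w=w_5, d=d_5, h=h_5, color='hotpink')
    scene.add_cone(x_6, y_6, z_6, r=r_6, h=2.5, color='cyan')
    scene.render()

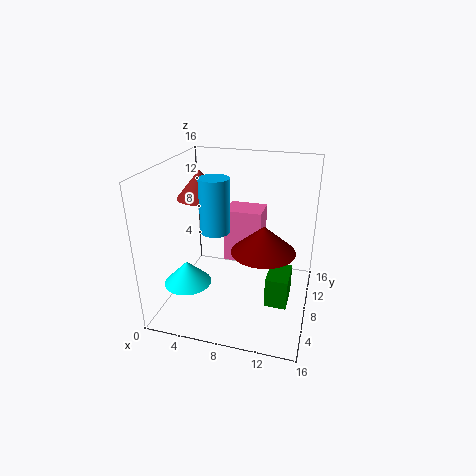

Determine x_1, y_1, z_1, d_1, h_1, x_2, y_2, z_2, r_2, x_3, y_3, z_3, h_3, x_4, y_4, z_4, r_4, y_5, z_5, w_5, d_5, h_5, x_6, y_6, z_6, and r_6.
x_1 = 11.5; y_1 = 6.5; z_1 = 0.5; d_1 = 4; h_1 = 3.5; x_2 = 11; y_2 = 7.5; z_2 = 7; r_2 = 3.5; x_3 = 4; y_3 = 7.5; z_3 = 12.5; h_3 = 3; x_4 = 6.5; y_4 = 5; z_4 = 10; r_4 = 1.5; y_5 = 10.5; z_5 = 3.5; w_5 = 4.5; d_5 = 3.5; h_5 = 6.5; x_6 = 3.5; y_6 = 4; z_6 = 4; r_6 = 2.5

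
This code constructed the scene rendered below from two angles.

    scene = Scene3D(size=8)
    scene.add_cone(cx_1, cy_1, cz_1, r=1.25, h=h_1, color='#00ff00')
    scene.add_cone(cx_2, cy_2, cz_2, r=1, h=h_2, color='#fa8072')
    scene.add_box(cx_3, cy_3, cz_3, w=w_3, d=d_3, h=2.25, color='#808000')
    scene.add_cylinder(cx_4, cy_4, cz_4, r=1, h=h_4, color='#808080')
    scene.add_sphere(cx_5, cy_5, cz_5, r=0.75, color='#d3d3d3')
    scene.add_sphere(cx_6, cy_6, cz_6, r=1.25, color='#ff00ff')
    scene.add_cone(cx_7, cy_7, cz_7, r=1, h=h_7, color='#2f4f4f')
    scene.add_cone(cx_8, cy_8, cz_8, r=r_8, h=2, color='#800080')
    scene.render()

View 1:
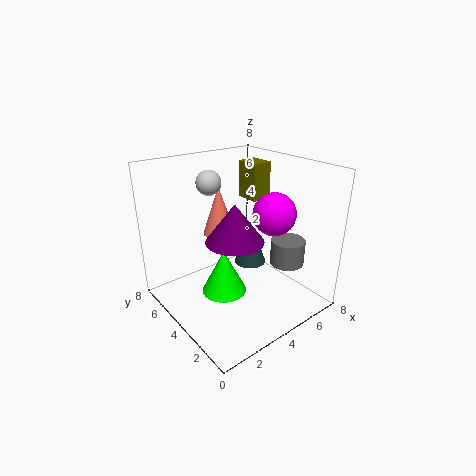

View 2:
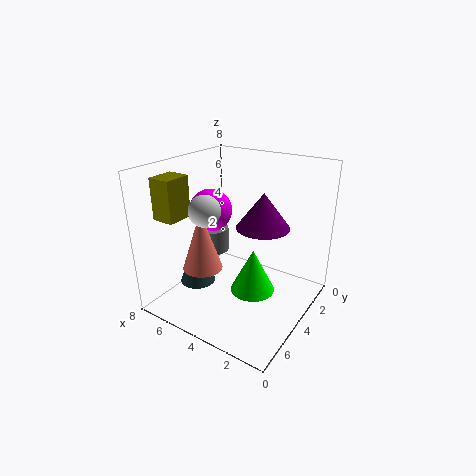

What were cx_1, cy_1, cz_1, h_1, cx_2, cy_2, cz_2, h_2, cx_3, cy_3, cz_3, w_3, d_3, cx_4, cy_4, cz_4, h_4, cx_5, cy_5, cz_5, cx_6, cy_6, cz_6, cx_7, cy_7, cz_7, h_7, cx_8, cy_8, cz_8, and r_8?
cx_1 = 3
cy_1 = 4
cz_1 = 1
h_1 = 2.5
cx_2 = 4.5
cy_2 = 6.5
cz_2 = 3.25
h_2 = 3
cx_3 = 6.25
cy_3 = 5.25
cz_3 = 5.25
w_3 = 1.25
d_3 = 1.5
cx_4 = 6.75
cy_4 = 2.75
cz_4 = 2
h_4 = 1.5
cx_5 = 4
cy_5 = 6.75
cz_5 = 6.5
cx_6 = 6.25
cy_6 = 3.5
cz_6 = 5
cx_7 = 6
cy_7 = 5.25
cz_7 = 1.25
h_7 = 2.75
cx_8 = 3
cy_8 = 3
cz_8 = 4.5
r_8 = 1.5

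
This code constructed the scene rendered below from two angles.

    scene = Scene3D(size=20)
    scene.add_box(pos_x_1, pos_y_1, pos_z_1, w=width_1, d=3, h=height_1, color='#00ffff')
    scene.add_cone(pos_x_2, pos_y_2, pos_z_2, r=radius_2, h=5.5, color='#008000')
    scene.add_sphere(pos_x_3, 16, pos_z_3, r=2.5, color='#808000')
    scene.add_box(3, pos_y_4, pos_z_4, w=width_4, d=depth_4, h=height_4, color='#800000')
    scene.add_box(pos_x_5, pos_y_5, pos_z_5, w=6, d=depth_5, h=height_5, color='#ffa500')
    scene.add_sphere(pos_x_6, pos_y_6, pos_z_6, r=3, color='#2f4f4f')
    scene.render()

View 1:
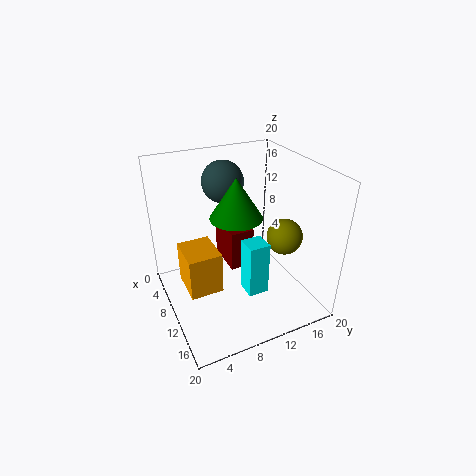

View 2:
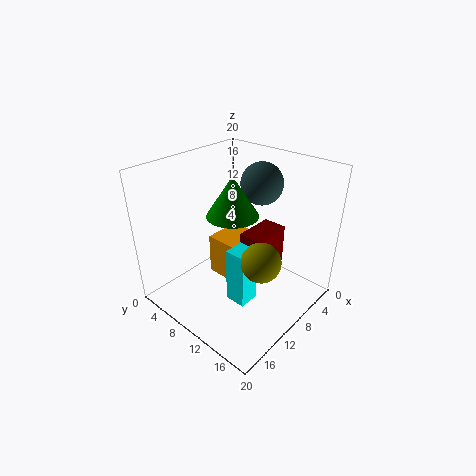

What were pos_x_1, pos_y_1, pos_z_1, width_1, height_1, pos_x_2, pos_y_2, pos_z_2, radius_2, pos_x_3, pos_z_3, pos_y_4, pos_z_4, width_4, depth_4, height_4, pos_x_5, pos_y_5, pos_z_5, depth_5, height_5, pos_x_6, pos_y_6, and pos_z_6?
pos_x_1 = 10; pos_y_1 = 10.5; pos_z_1 = 1.5; width_1 = 3; height_1 = 8; pos_x_2 = 10.5; pos_y_2 = 9.5; pos_z_2 = 13.5; radius_2 = 3.5; pos_x_3 = 12.5; pos_z_3 = 10; pos_y_4 = 9.5; pos_z_4 = 4; width_4 = 6; depth_4 = 3.5; height_4 = 6; pos_x_5 = 3; pos_y_5 = 3; pos_z_5 = 0.5; depth_5 = 5; height_5 = 6.5; pos_x_6 = 5; pos_y_6 = 10; pos_z_6 = 16.5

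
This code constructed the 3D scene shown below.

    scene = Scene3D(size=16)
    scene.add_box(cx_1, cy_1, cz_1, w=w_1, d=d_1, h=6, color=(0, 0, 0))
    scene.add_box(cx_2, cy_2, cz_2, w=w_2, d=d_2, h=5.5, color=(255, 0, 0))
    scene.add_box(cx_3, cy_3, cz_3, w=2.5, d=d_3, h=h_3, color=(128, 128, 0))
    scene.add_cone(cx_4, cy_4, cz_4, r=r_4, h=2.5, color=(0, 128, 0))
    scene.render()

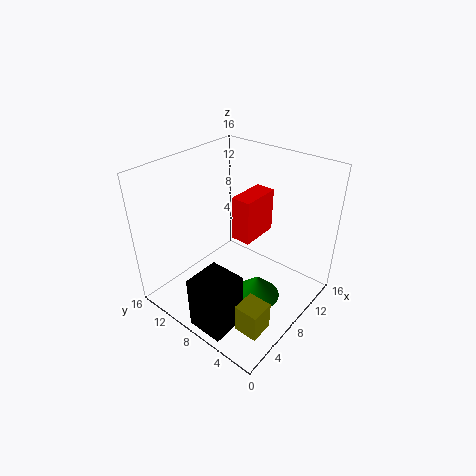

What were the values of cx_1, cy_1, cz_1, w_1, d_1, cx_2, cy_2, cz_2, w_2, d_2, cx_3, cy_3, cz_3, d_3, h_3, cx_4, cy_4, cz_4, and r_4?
cx_1 = 0.5; cy_1 = 4.5; cz_1 = 0.5; w_1 = 4; d_1 = 4; cx_2 = 10.5; cy_2 = 8.5; cz_2 = 5.5; w_2 = 5; d_2 = 2.5; cx_3 = 2; cy_3 = 1; cz_3 = 2; d_3 = 2.5; h_3 = 3; cx_4 = 7; cy_4 = 4.5; cz_4 = 2.5; r_4 = 2.5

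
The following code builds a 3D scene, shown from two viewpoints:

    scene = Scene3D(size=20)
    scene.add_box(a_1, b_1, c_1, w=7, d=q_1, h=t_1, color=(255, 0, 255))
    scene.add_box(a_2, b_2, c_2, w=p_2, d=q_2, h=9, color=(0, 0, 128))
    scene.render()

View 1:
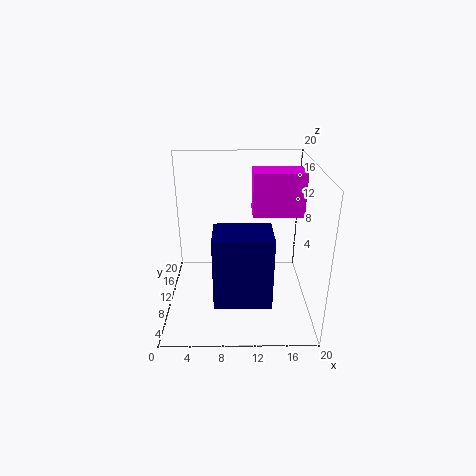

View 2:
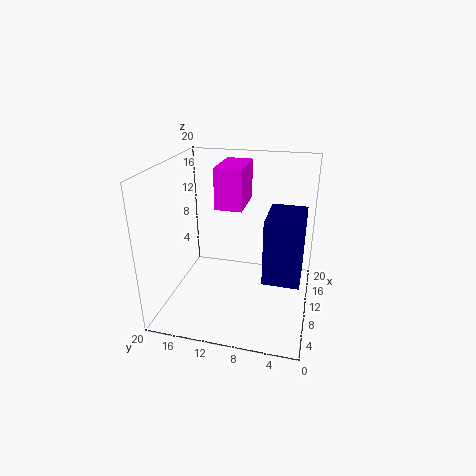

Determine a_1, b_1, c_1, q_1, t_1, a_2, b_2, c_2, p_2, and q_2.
a_1 = 12, b_1 = 10, c_1 = 13, q_1 = 4, t_1 = 6, a_2 = 7, b_2 = 1, c_2 = 5, p_2 = 7, q_2 = 5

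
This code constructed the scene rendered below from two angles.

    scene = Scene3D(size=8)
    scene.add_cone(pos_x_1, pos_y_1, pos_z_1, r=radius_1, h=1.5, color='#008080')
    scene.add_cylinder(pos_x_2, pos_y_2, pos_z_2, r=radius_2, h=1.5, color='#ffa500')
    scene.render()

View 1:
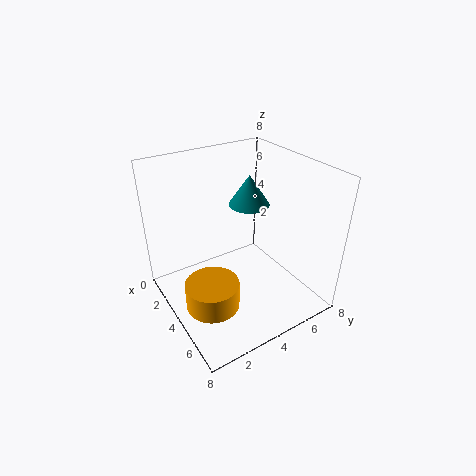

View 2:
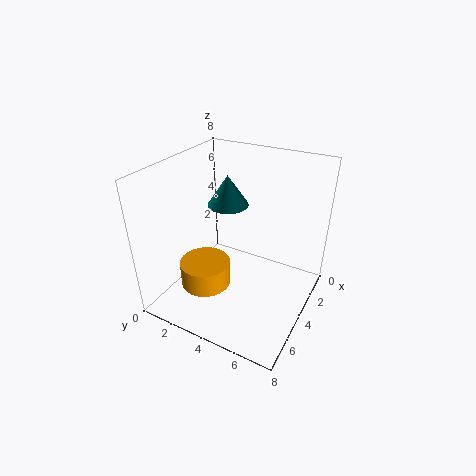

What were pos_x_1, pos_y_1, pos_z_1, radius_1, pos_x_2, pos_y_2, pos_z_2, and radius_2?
pos_x_1 = 5; pos_y_1 = 4; pos_z_1 = 6.5; radius_1 = 1; pos_x_2 = 4.5; pos_y_2 = 2; pos_z_2 = 0.5; radius_2 = 1.5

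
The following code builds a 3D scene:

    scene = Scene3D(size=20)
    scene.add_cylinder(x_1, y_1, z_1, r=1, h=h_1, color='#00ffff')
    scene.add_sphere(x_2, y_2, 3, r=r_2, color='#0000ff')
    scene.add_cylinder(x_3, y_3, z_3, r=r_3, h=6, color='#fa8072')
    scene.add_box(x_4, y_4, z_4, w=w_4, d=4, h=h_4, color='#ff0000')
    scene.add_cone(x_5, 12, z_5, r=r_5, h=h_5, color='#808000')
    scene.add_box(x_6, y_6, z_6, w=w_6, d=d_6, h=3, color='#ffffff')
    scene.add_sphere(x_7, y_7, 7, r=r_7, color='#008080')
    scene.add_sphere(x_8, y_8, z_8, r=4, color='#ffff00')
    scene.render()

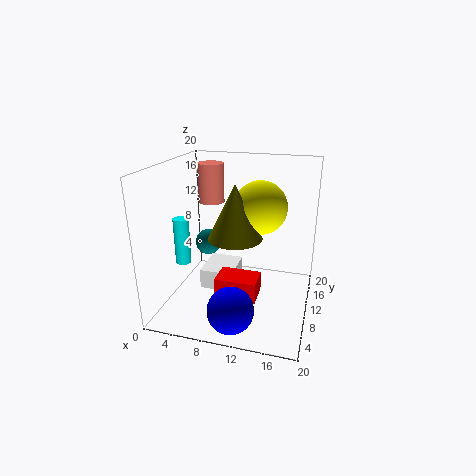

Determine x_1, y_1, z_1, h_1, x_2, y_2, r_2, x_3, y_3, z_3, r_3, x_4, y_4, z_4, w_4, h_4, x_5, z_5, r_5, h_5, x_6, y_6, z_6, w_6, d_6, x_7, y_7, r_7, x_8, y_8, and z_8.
x_1 = 4, y_1 = 5, z_1 = 8, h_1 = 6, x_2 = 11, y_2 = 3, r_2 = 3, x_3 = 4, y_3 = 16, z_3 = 13, r_3 = 2, x_4 = 7, y_4 = 8, z_4 = 1, w_4 = 6, h_4 = 3, x_5 = 9, z_5 = 9, r_5 = 4, h_5 = 8, x_6 = 4, y_6 = 10, z_6 = 1, w_6 = 5, d_6 = 6, x_7 = 4, y_7 = 14, r_7 = 2, x_8 = 12, y_8 = 15, z_8 = 13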